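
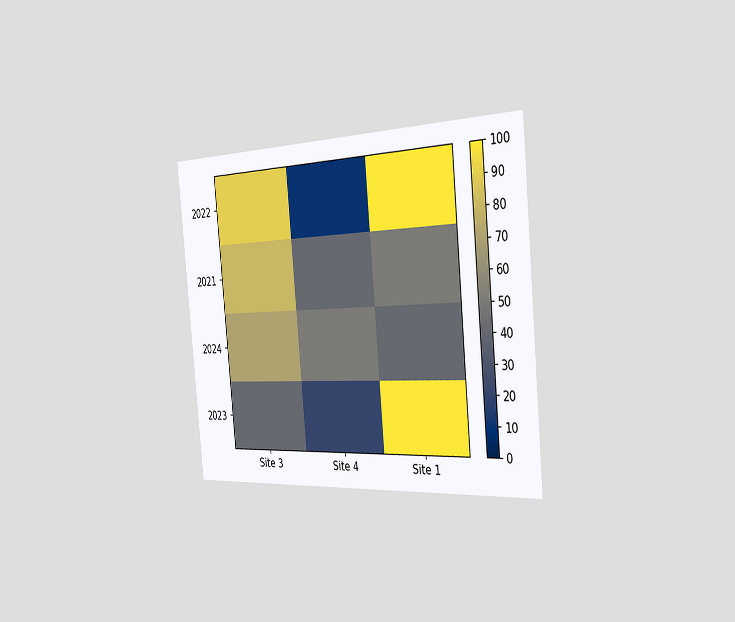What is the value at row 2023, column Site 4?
The chart is tilted about 5° counter-clockwise and viewed slightly from the right. Matching cell (2023, Site 4) against the colorbar gives 20.

20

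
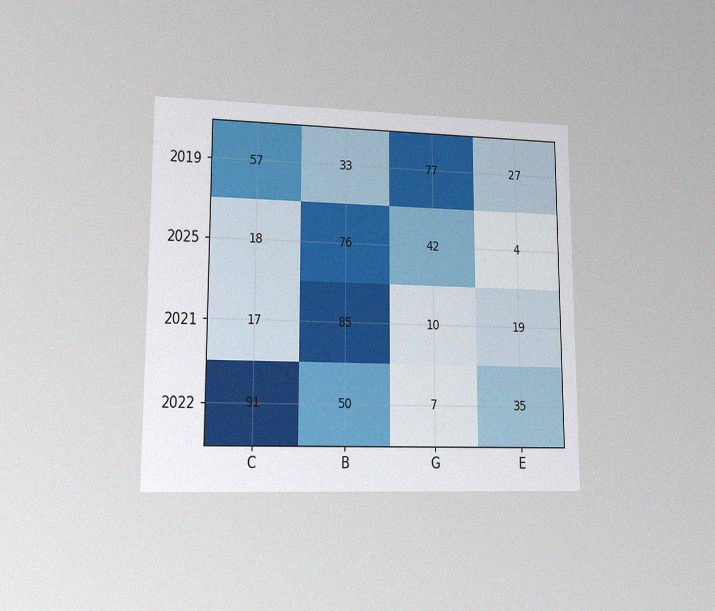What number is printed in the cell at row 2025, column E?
The chart is viewed at a slight angle, with some photo noise. The (2025, E) cell reads 4.

4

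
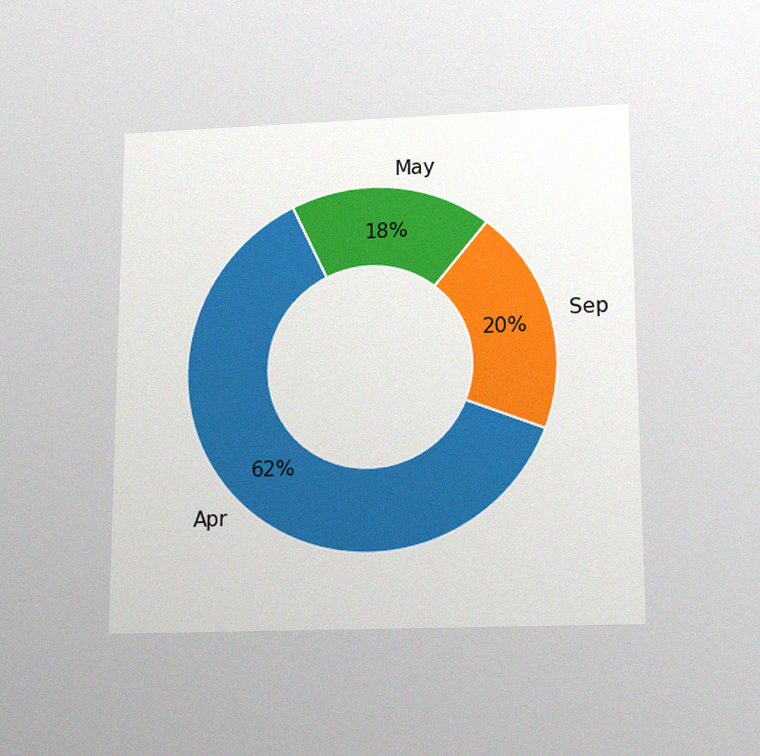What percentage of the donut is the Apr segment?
62%

The chart is viewed slightly from below, with some photo noise. The Apr segment takes up 62% of the ring.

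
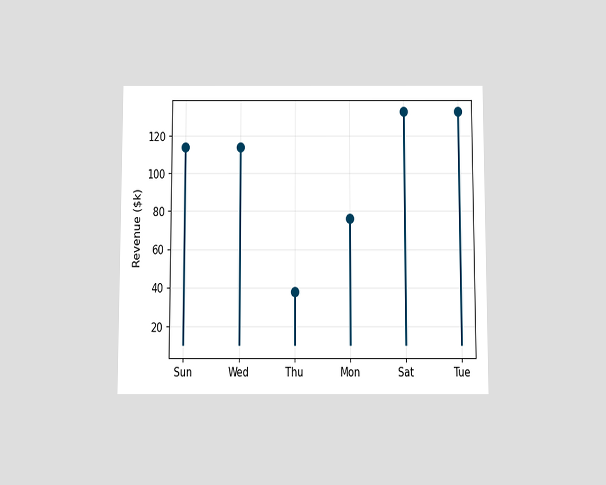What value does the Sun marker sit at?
$114k

The chart is viewed slightly from below. The Sun marker sits at $114k.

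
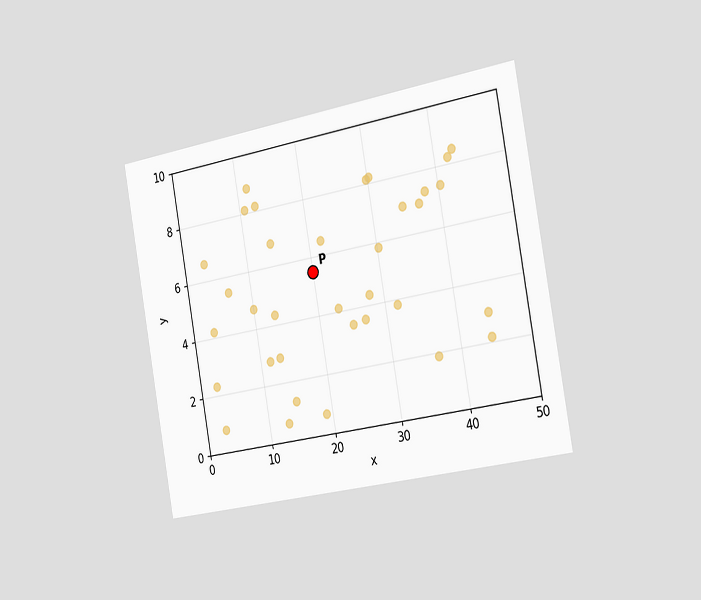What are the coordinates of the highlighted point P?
(20, 5.5)

The chart is tilted about 10° counter-clockwise and viewed slightly from the right. Following the gridlines from P to each axis, P sits at (20, 5.5).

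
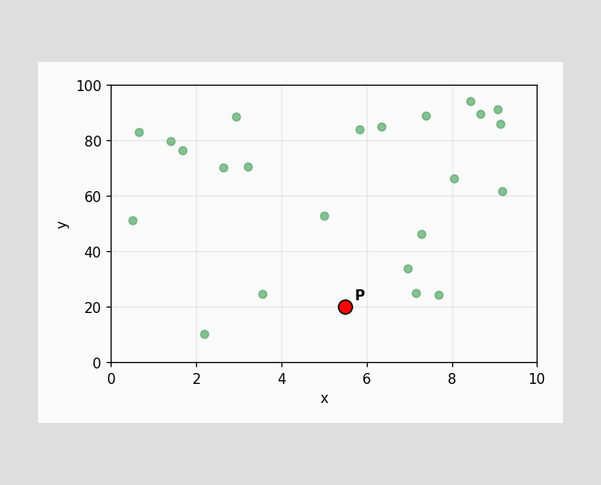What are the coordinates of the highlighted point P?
Following the gridlines from P to each axis, P sits at (5.5, 20).

(5.5, 20)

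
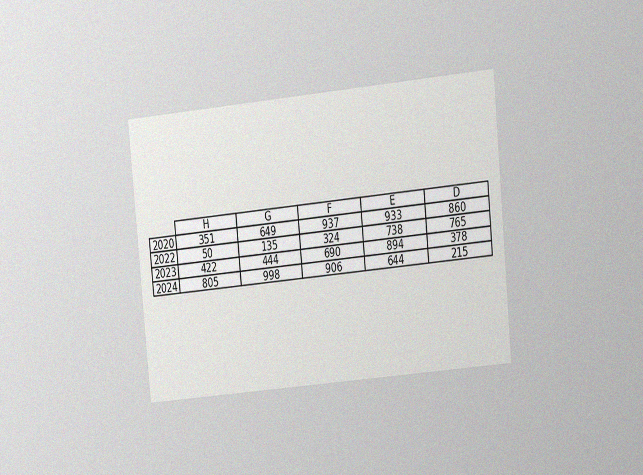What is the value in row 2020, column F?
937

The chart is tilted about 5° counter-clockwise and viewed at a slight angle, with some photo noise. The (2020, F) cell reads 937.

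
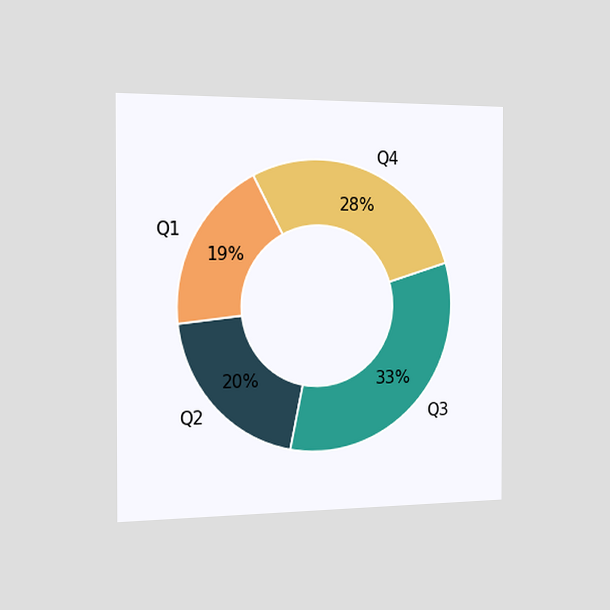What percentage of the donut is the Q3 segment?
33%

The chart is viewed slightly from the left. The Q3 segment takes up 33% of the ring.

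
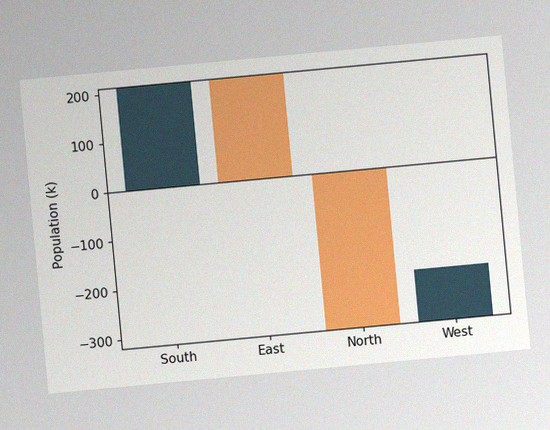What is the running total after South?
The chart is tilted about 5° counter-clockwise, with some photo noise. After South the running total reaches 212k.

212k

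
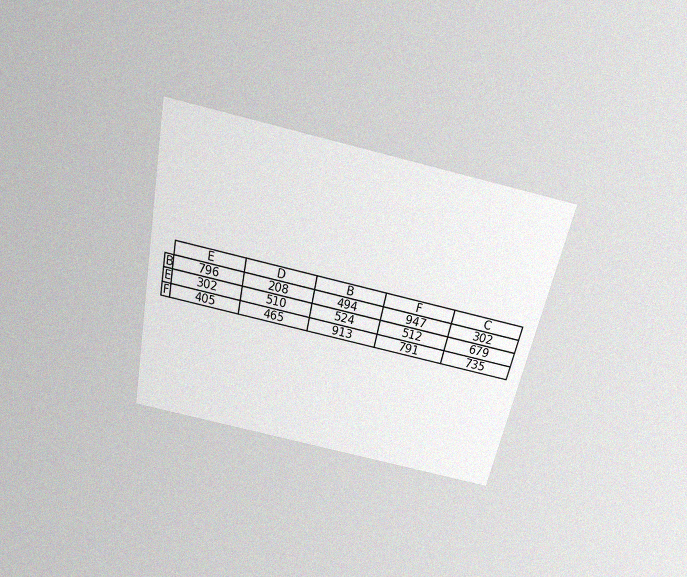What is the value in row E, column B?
The chart is tilted about 12° clockwise and viewed slightly from above, with some photo noise. The (E, B) cell reads 524.

524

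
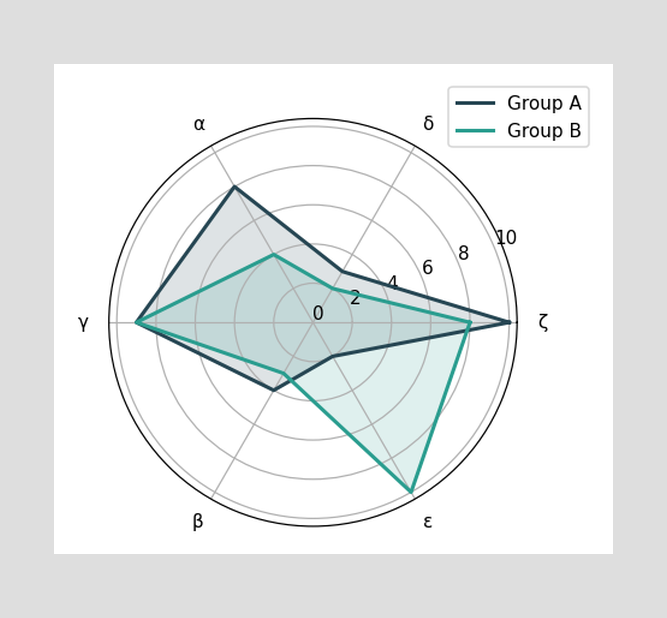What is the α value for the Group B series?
4

On the α axis, Group B reaches 4.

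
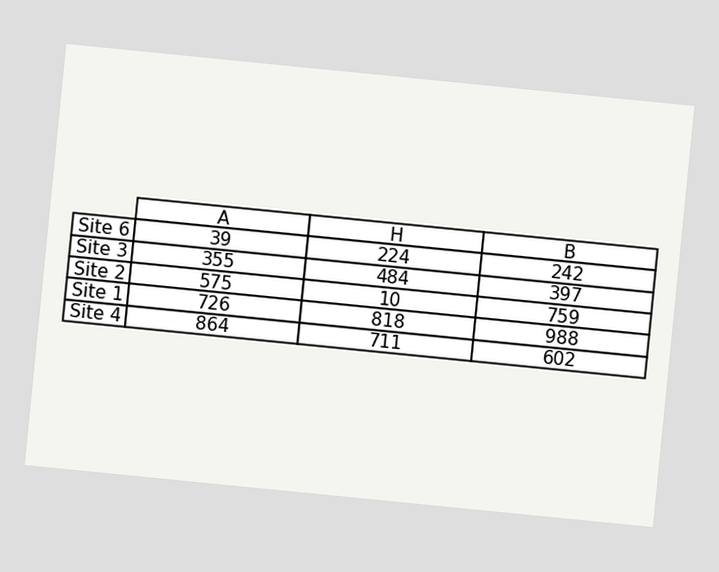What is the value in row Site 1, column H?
818

The chart is tilted about 6° clockwise. The (Site 1, H) cell reads 818.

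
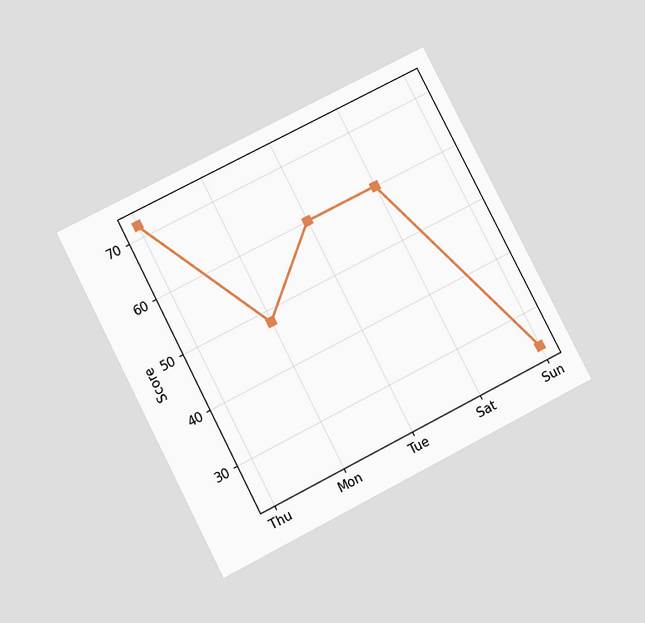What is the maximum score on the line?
The chart is tilted about 27° counter-clockwise and viewed at a slight angle. The highest point is at Thu, and reading across to the y-axis gives 72.

72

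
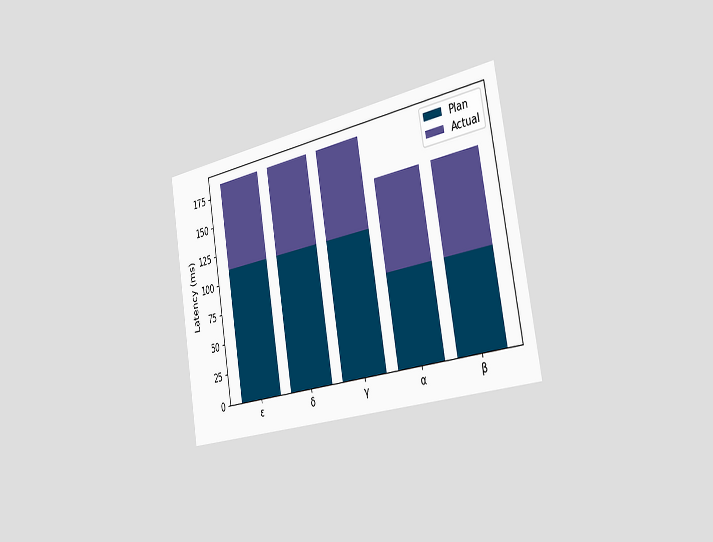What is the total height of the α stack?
The chart is tilted about 10° counter-clockwise and viewed slightly from the right. The α stack's top reaches 148ms on the y-axis.

148ms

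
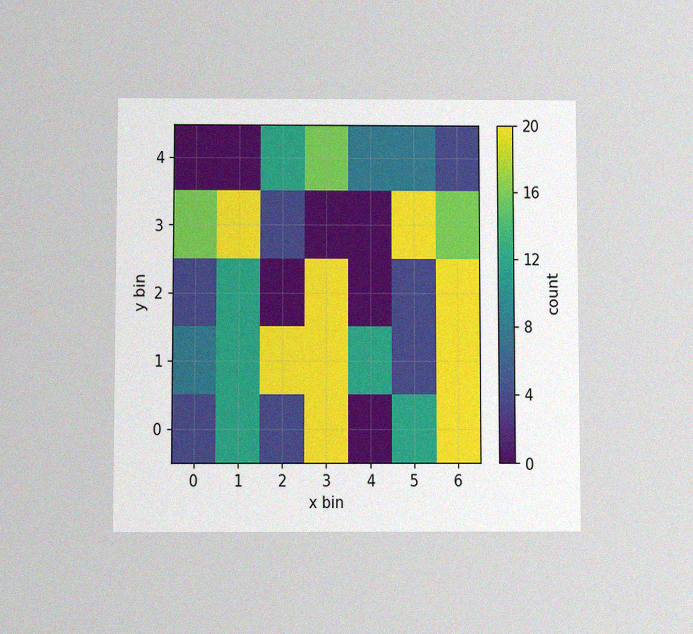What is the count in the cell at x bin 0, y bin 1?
8

The chart is viewed slightly from below, with some photo noise. Matching the cell (0, 1) against the colorbar gives 8.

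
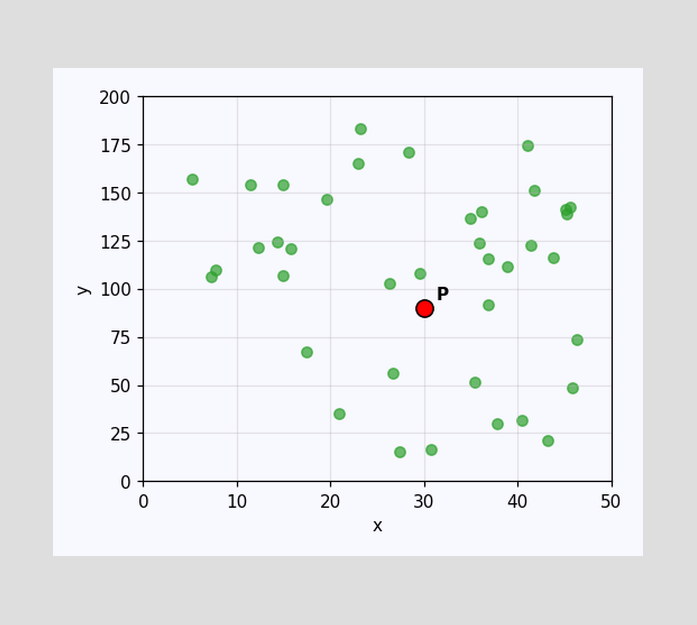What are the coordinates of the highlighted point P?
(30, 90)

Following the gridlines from P to each axis, P sits at (30, 90).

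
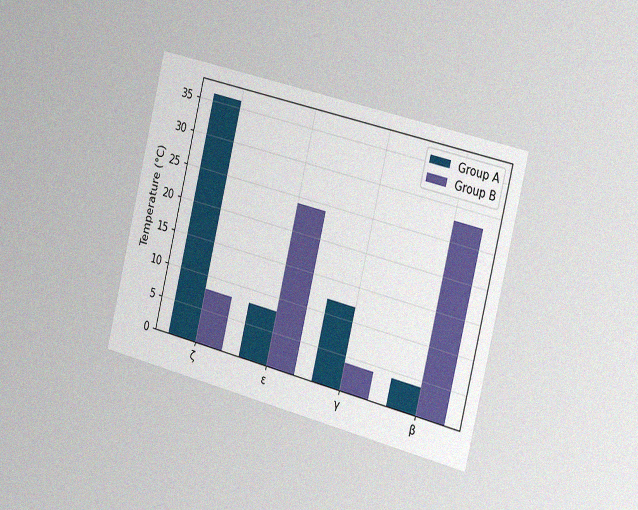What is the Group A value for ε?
8°C

The chart is tilted about 14° clockwise and viewed slightly from the right, with some photo noise. The Group A bar at ε reaches 8°C on the y-axis.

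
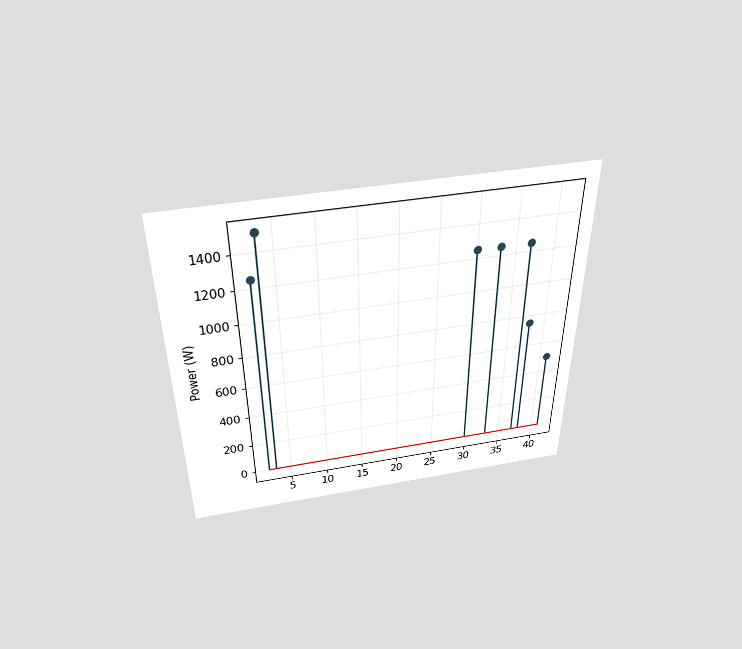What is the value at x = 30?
1250W

The chart is viewed slightly from above. The stem at x=30 reaches 1250W.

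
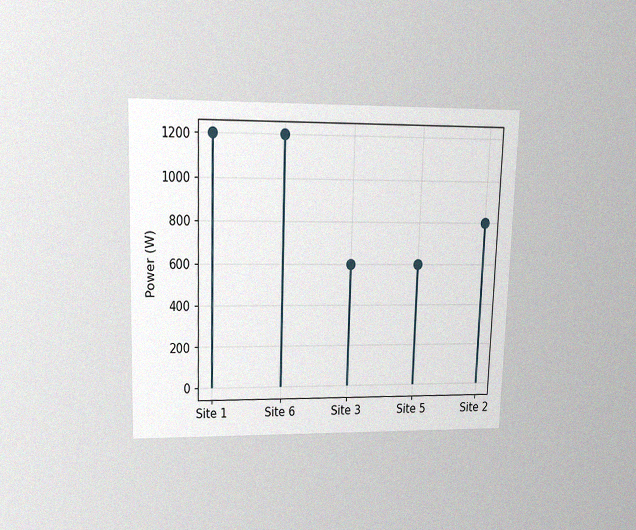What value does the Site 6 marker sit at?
The chart is viewed at a slight angle, with some photo noise. The Site 6 marker sits at 1200W.

1200W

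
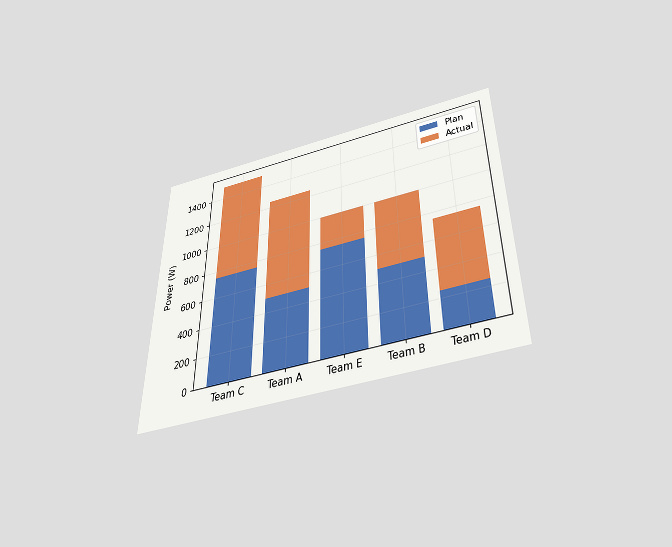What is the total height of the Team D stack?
750W

The chart is viewed slightly from below. The Team D stack's top reaches 750W on the y-axis.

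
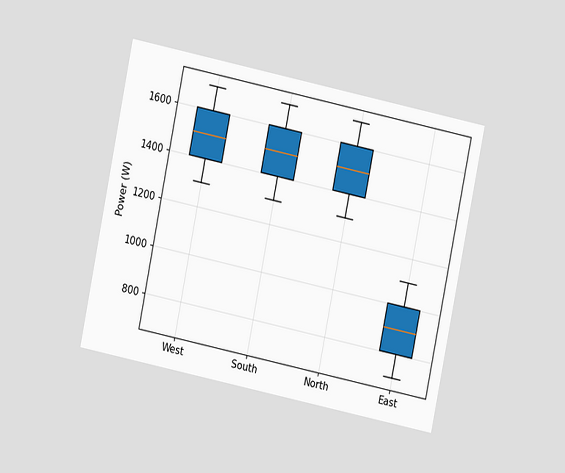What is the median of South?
The chart is tilted about 12° clockwise and viewed at a slight angle. The median line in the South box sits at 1500W.

1500W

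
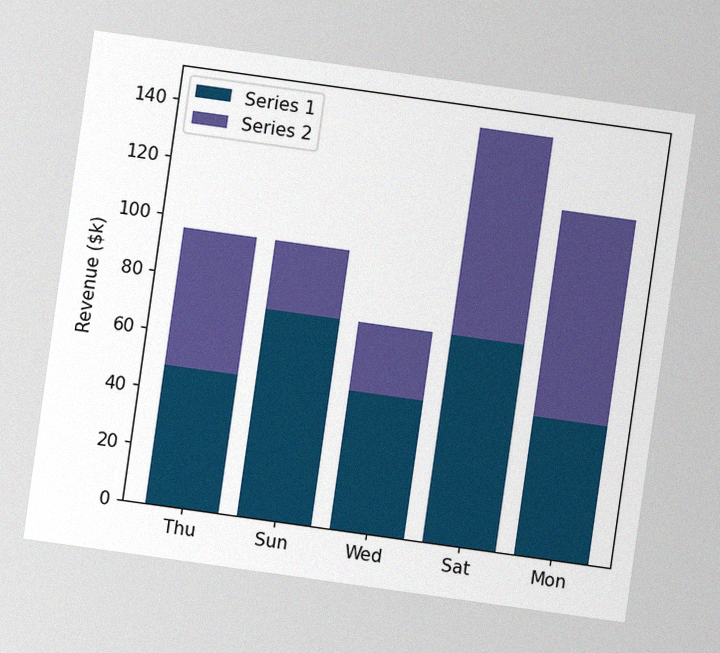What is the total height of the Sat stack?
The chart is tilted about 8° clockwise, with some photo noise. The Sat stack's top reaches $144k on the y-axis.

$144k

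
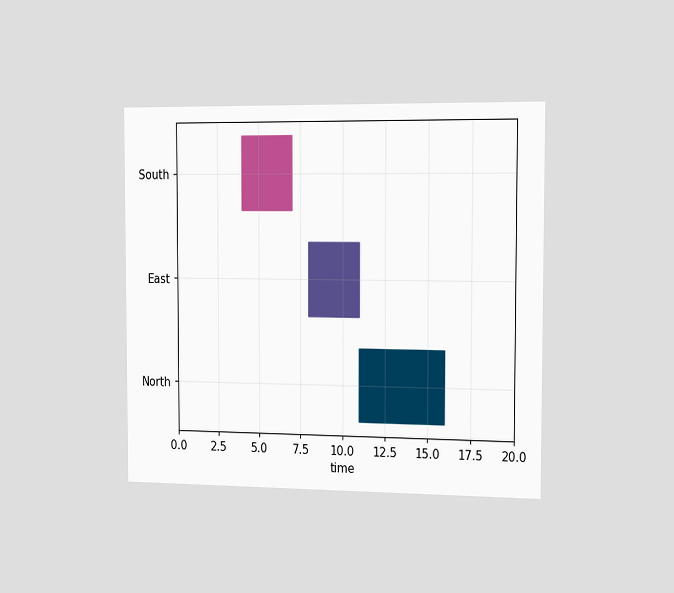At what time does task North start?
The chart is viewed slightly from the right. The North bar begins at t=11.

11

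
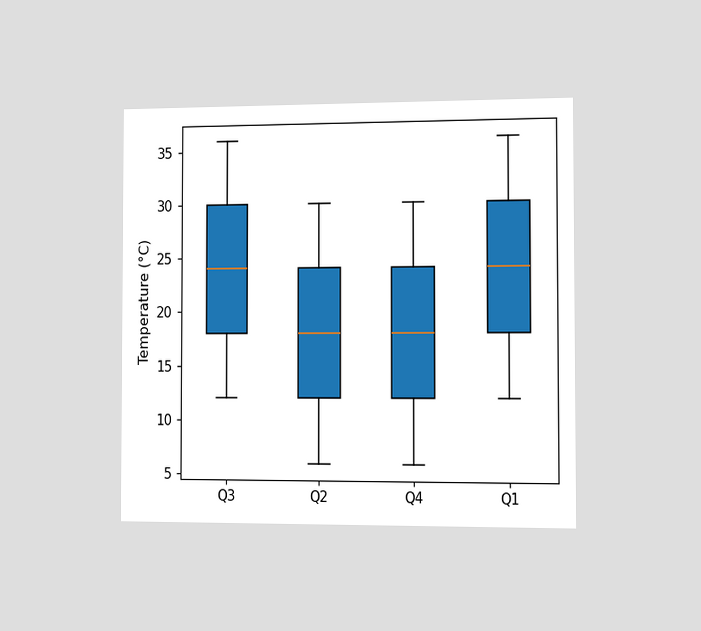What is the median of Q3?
24°C

The chart is viewed slightly from the right. The median line in the Q3 box sits at 24°C.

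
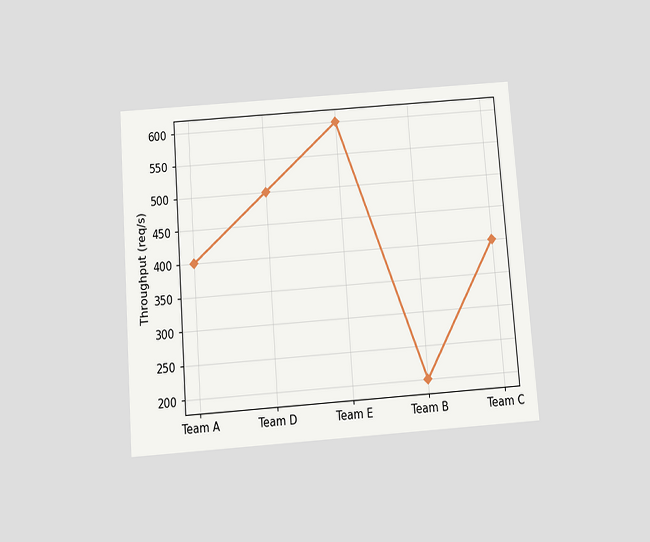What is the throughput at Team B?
The chart is tilted about 4° counter-clockwise and viewed slightly from below. At Team B, the line is at 200req/s.

200req/s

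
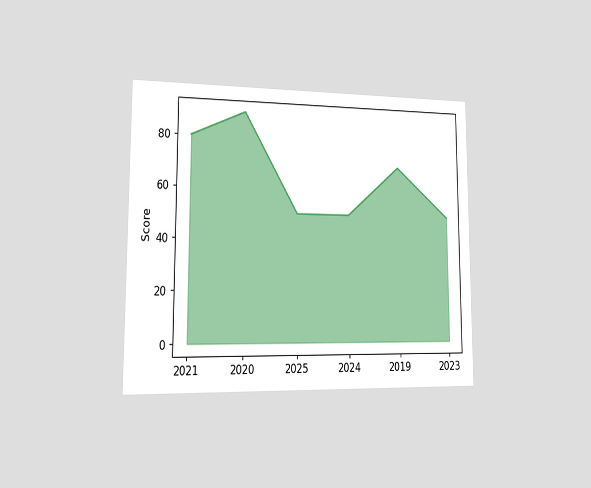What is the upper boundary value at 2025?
50

The chart is viewed slightly from the left. At 2025 the upper boundary is at 50.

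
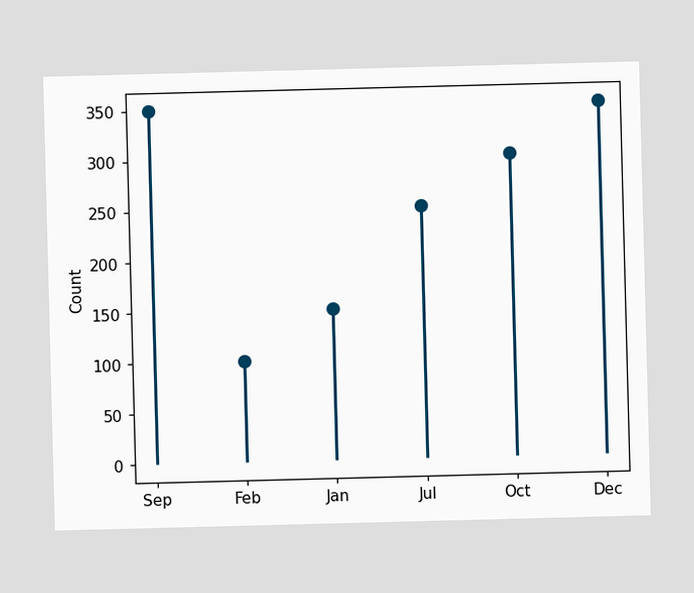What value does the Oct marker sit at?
The Oct marker sits at 300.

300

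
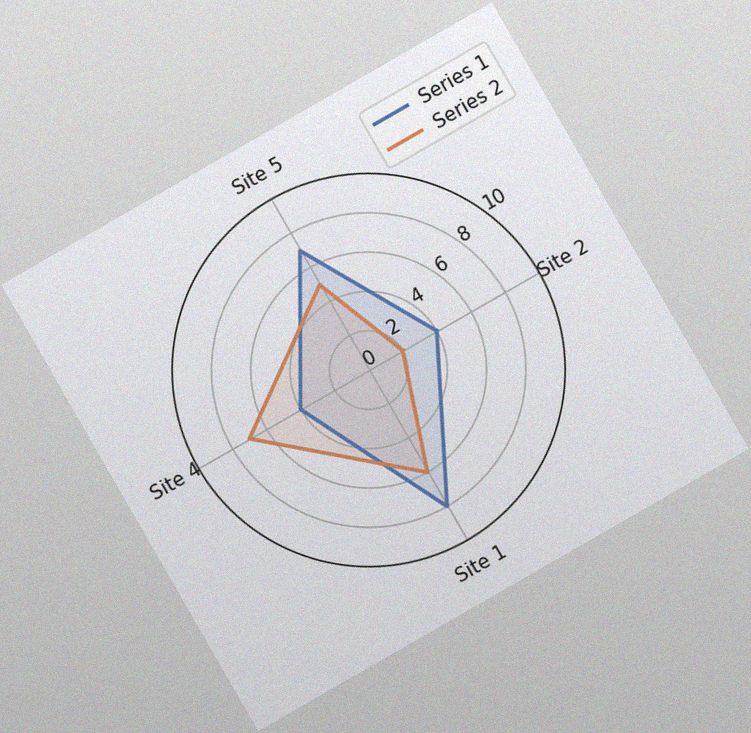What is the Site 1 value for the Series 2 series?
6

The chart is tilted about 30° counter-clockwise, with some photo noise. On the Site 1 axis, Series 2 reaches 6.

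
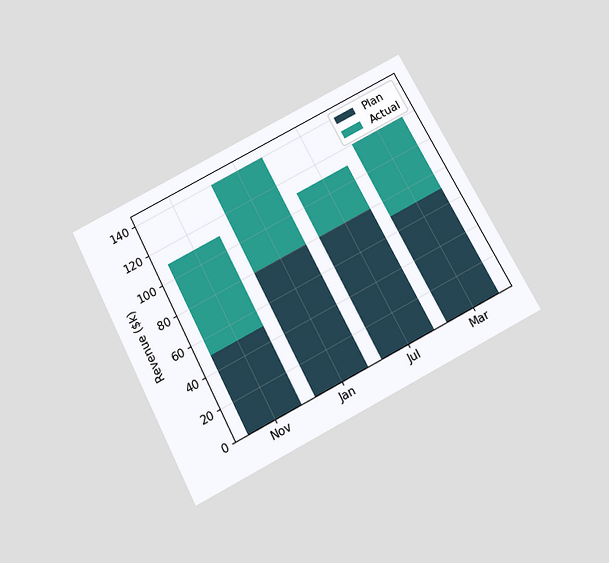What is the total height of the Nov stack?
$110k

The chart is tilted about 27° counter-clockwise and viewed slightly from below. The Nov stack's top reaches $110k on the y-axis.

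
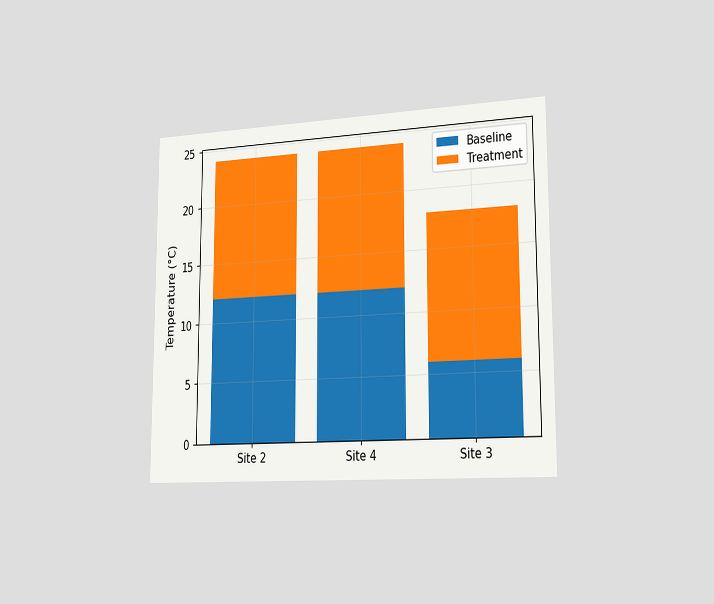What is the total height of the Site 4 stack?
The chart is viewed slightly from the right. The Site 4 stack's top reaches 24°C on the y-axis.

24°C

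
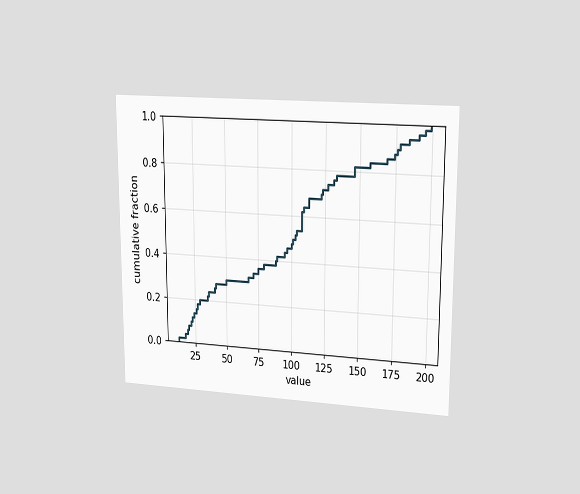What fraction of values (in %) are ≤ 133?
78%

The chart is viewed at a slight angle. At x=133 the ECDF step is at 78%.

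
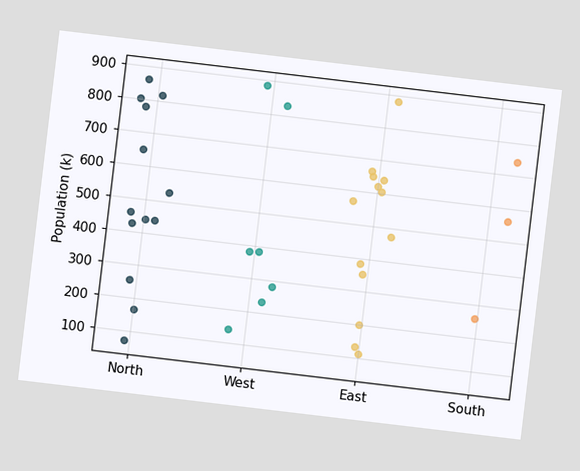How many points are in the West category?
The chart is tilted about 7° clockwise. Counting the markers in the West column gives 7.

7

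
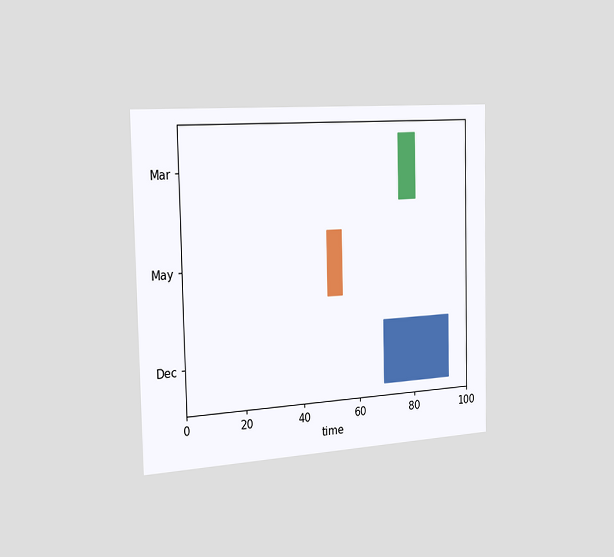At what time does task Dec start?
69

The chart is viewed slightly from the left. The Dec bar begins at t=69.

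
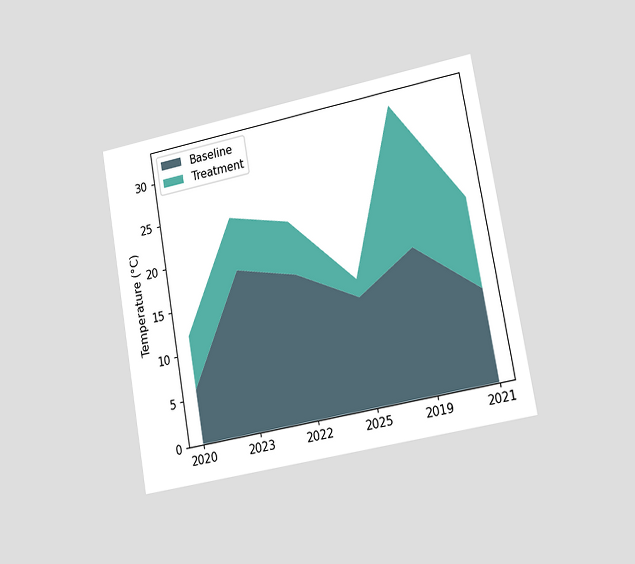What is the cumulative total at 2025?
The chart is tilted about 10° counter-clockwise and viewed slightly from the right. The stacked total at 2025 reaches 14°C.

14°C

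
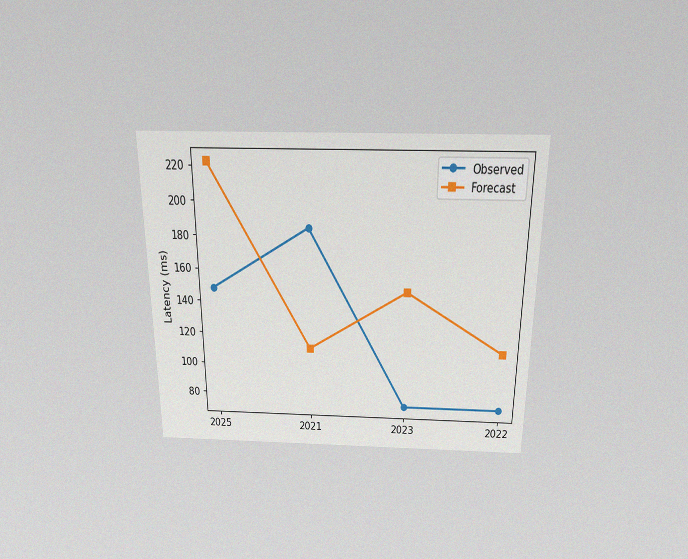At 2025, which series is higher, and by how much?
The chart is viewed slightly from above, with some photo noise. At 2025, Forecast sits above the other line by 74ms.

Forecast, by 74ms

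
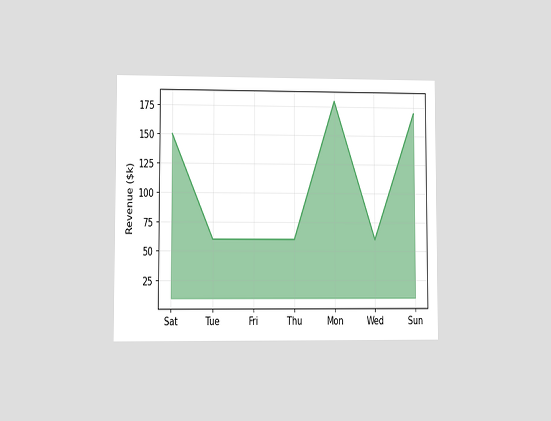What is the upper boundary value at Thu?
The chart is viewed at a slight angle. At Thu the upper boundary is at $60k.

$60k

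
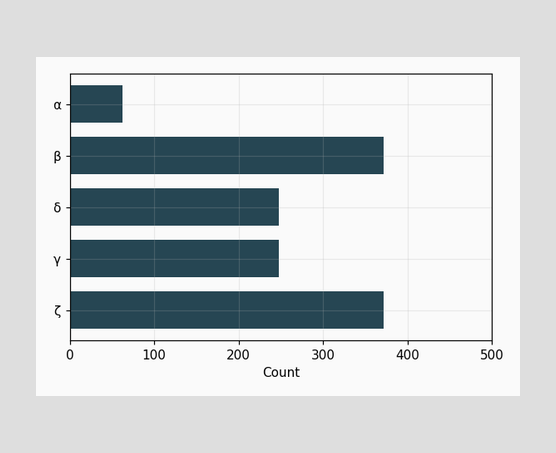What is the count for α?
Reading along the chart's x-axis, the α bar reaches 62.

62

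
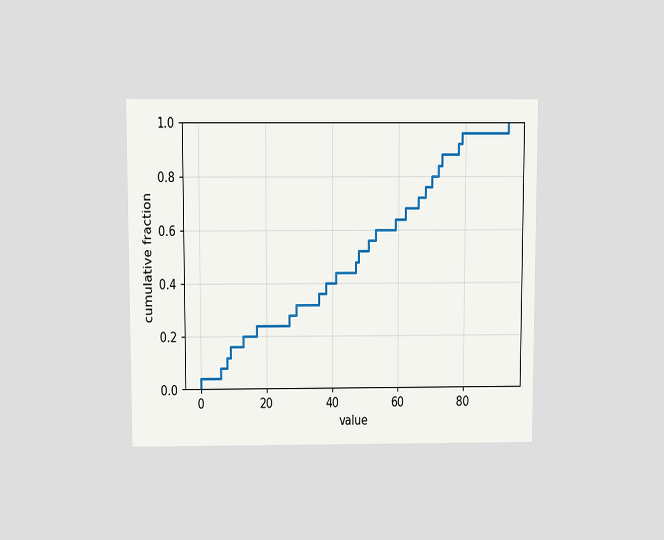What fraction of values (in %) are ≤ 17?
24%

The chart is viewed slightly from above. At x=17 the ECDF step is at 24%.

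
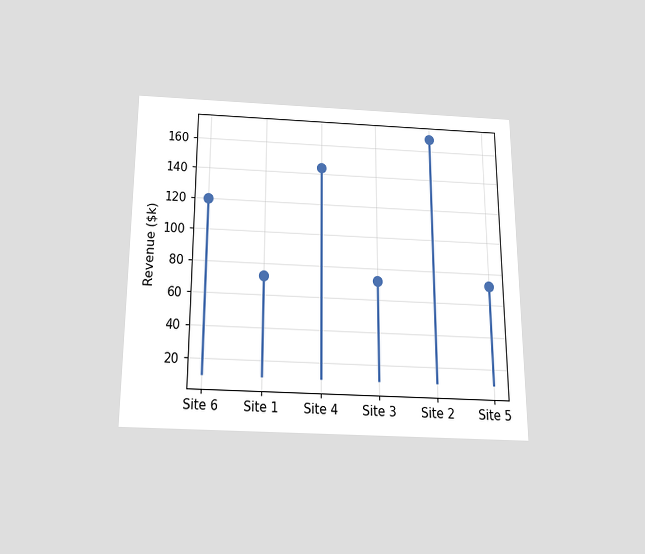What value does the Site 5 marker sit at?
$72k

The chart is viewed slightly from below. The Site 5 marker sits at $72k.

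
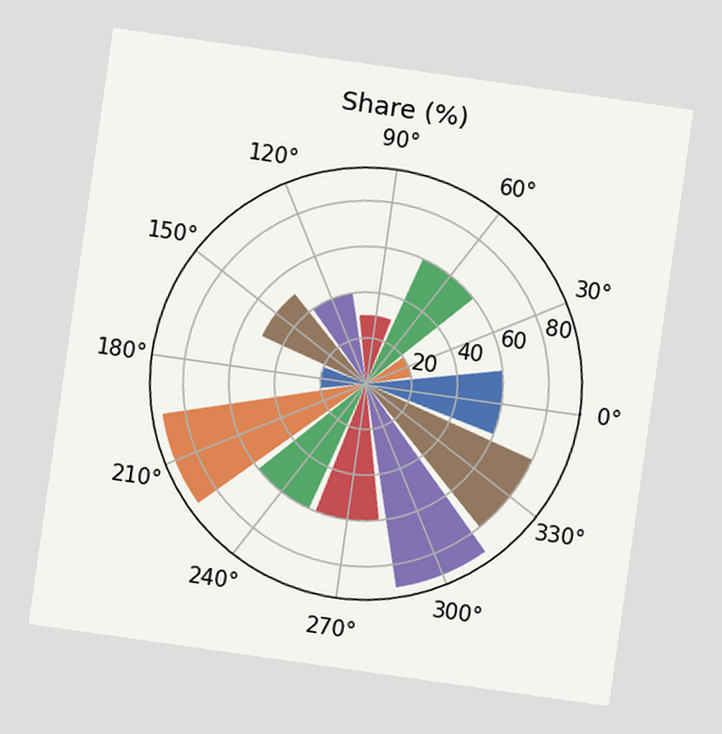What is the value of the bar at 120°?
40%

The chart is tilted about 8° clockwise. The bar at 120° reaches 40% on the radial axis.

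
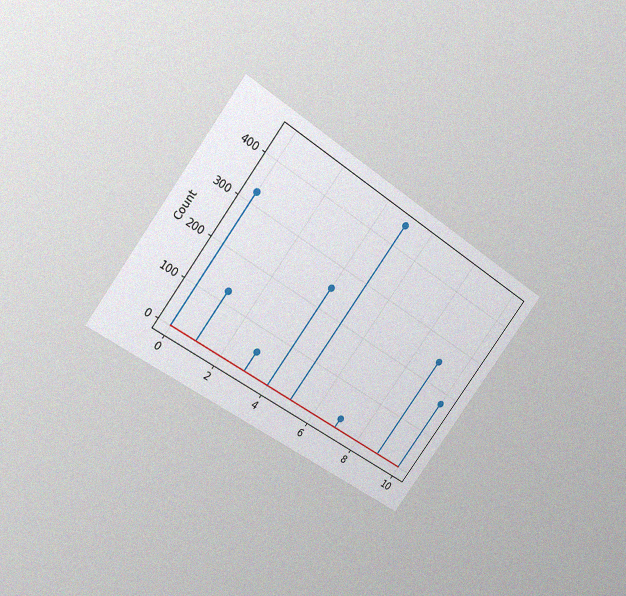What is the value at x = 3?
The chart is tilted about 37° clockwise and viewed at a slight angle, with some photo noise. The stem at x=3 reaches 50.

50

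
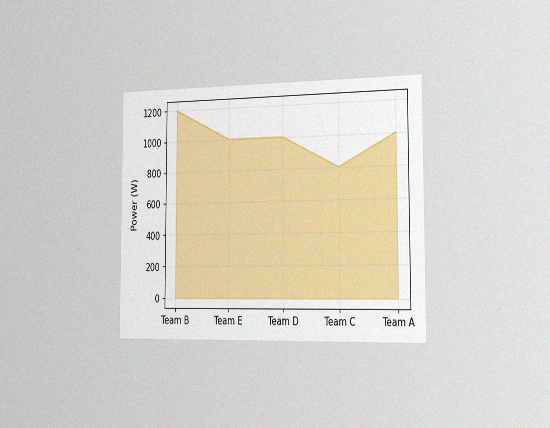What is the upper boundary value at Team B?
1200W

The chart is viewed slightly from the right, with some photo noise. At Team B the upper boundary is at 1200W.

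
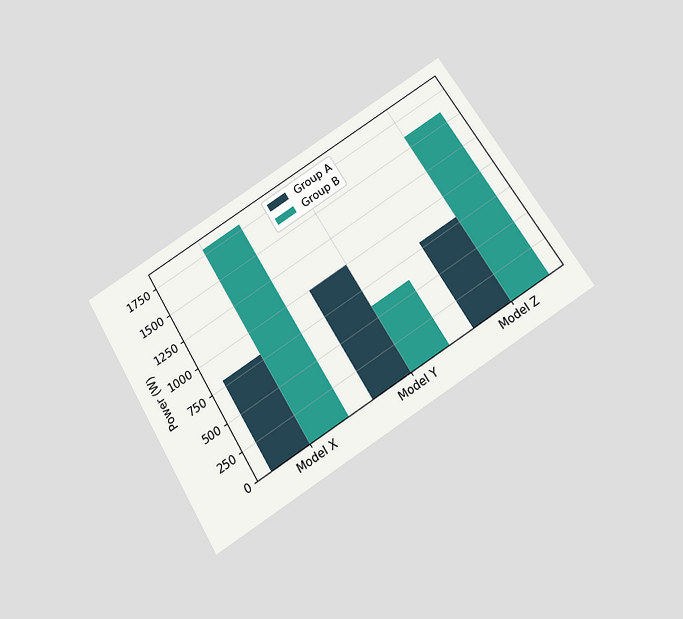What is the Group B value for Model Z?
1600W

The chart is tilted about 32° counter-clockwise and viewed slightly from below. The Group B bar at Model Z reaches 1600W on the y-axis.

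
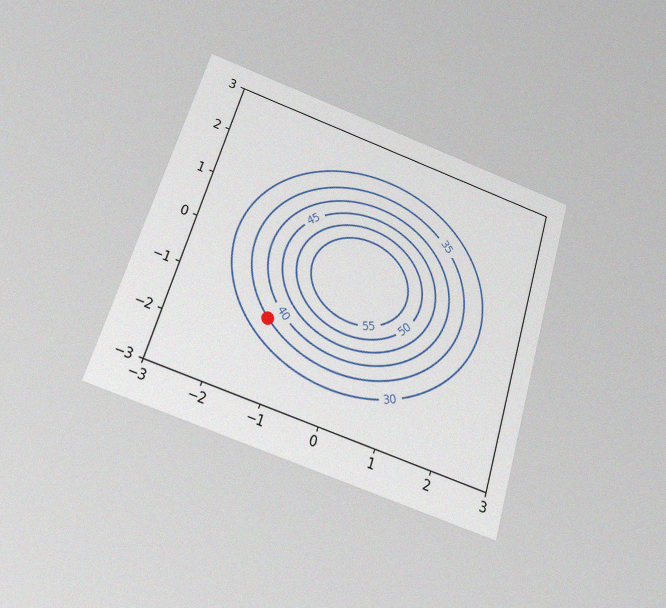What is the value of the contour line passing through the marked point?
35

The chart is tilted about 17° clockwise and viewed slightly from below, with some photo noise. The marked point sits on the contour labelled 35.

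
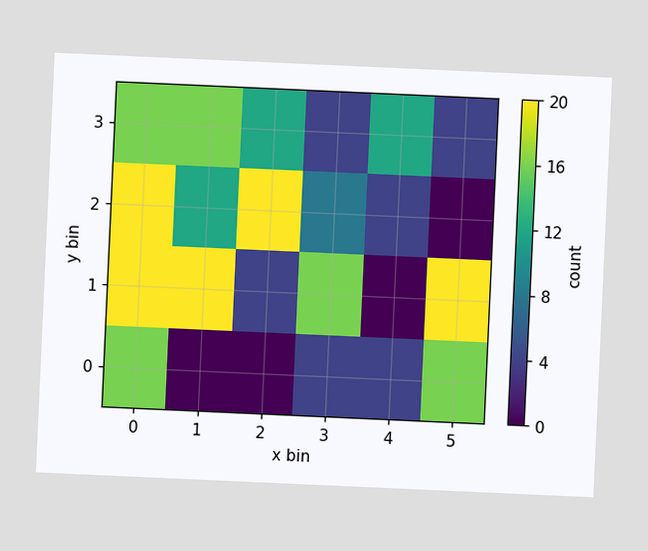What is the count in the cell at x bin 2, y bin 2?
20

The chart is tilted about 3° clockwise. Matching the cell (2, 2) against the colorbar gives 20.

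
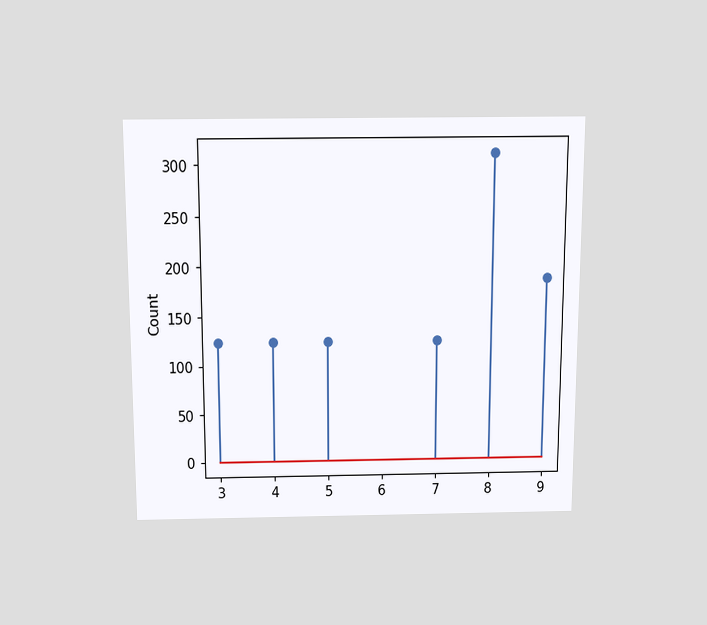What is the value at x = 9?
186

The chart is viewed slightly from above. The stem at x=9 reaches 186.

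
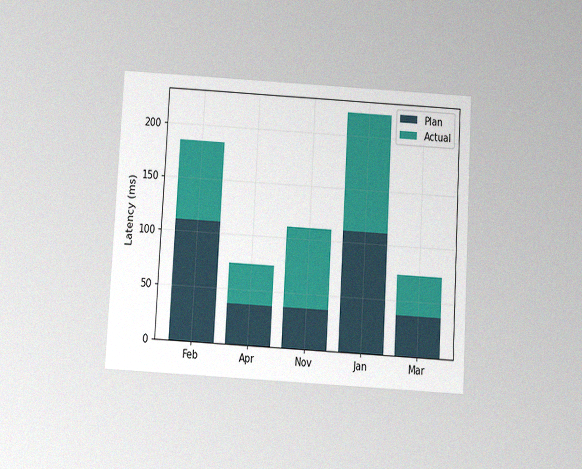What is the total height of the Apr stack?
The chart is tilted about 3° clockwise and viewed slightly from below, with some photo noise. The Apr stack's top reaches 74ms on the y-axis.

74ms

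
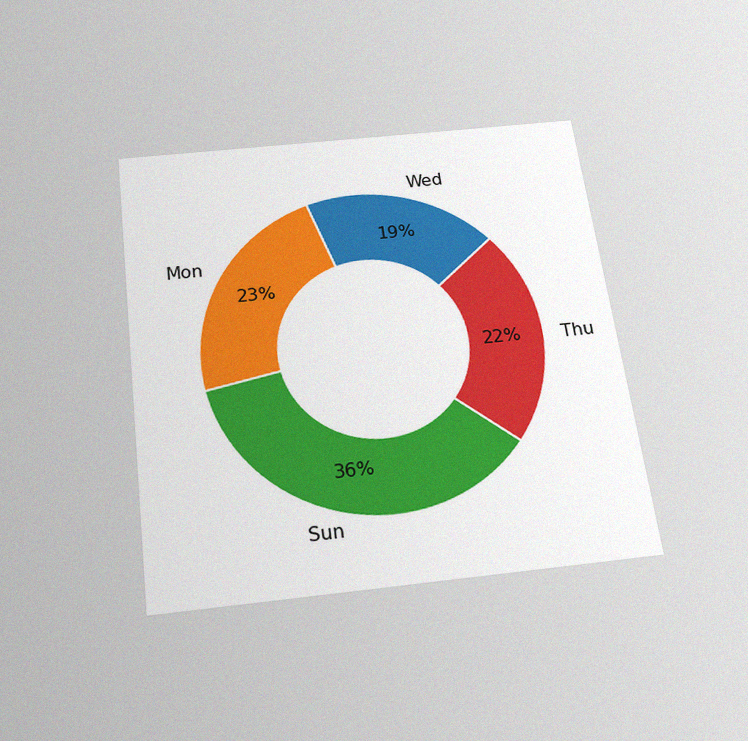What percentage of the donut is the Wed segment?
19%

The chart is tilted about 7° counter-clockwise and viewed slightly from below, with some photo noise. The Wed segment takes up 19% of the ring.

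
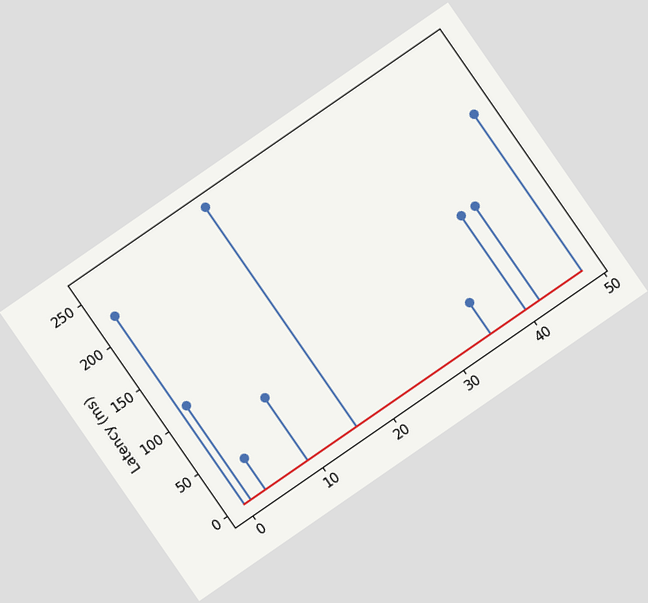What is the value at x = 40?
The chart is tilted about 35° counter-clockwise. The stem at x=40 reaches 111ms.

111ms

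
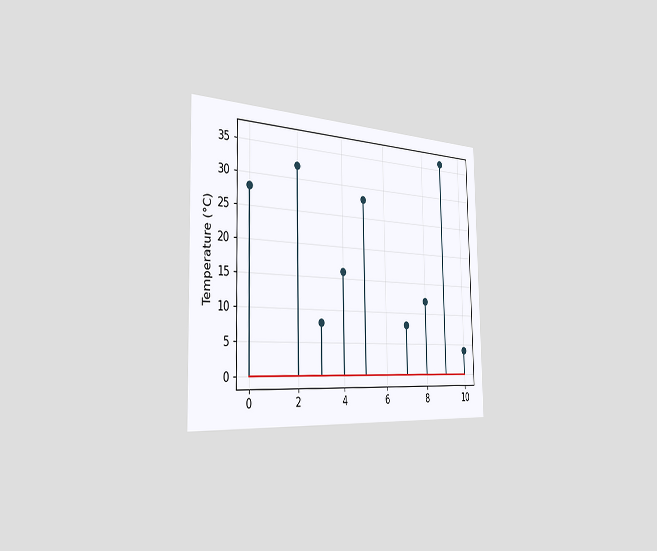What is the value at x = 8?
12°C

The chart is viewed slightly from the left. The stem at x=8 reaches 12°C.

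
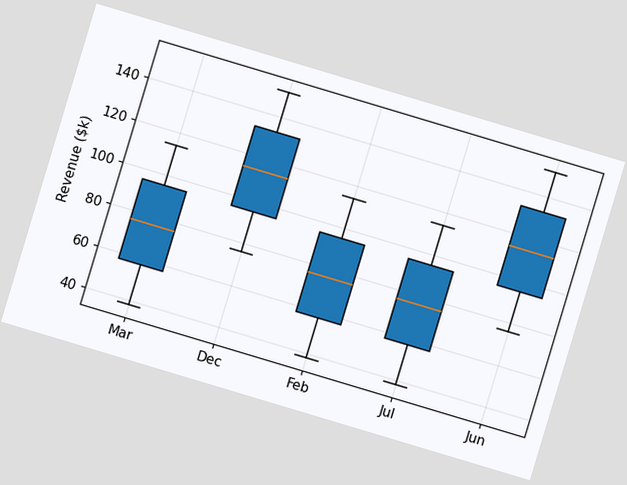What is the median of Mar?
$76k

The chart is tilted about 17° clockwise. The median line in the Mar box sits at $76k.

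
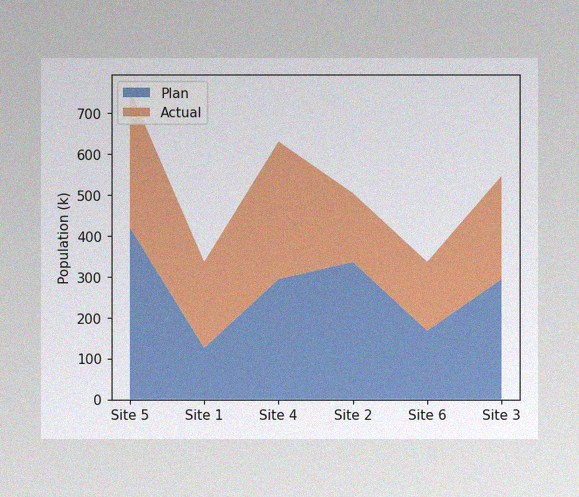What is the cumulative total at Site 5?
The image has some photo noise and uneven lighting. The stacked total at Site 5 reaches 756k.

756k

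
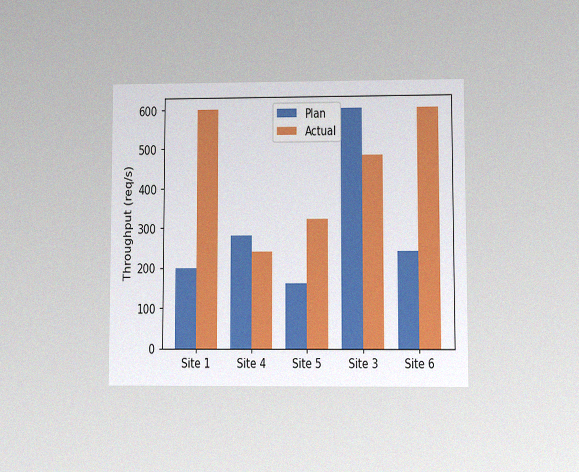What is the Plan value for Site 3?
The chart is viewed at a slight angle, with some photo noise. The Plan bar at Site 3 reaches 600req/s on the y-axis.

600req/s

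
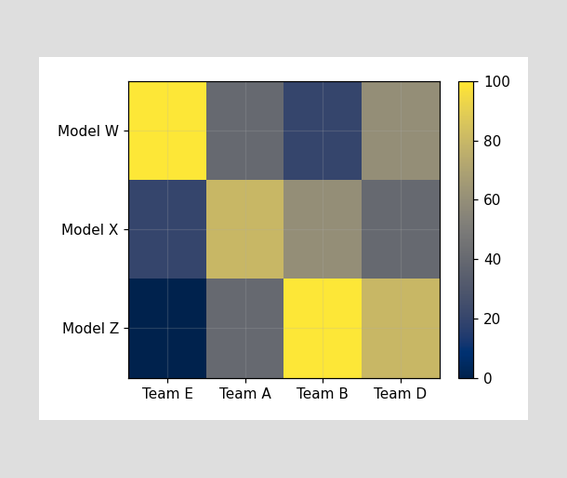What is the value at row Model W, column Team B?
Matching cell (Model W, Team B) against the colorbar gives 20.

20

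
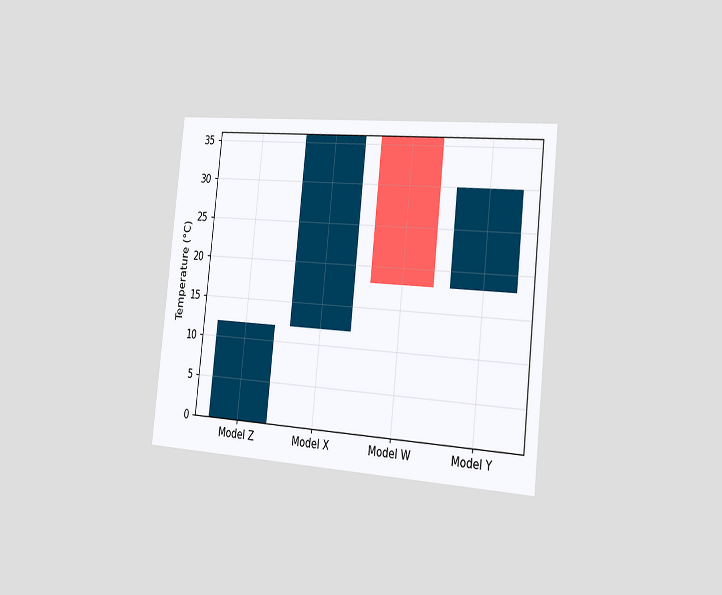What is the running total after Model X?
The chart is tilted about 6° clockwise and viewed slightly from the right. After Model X the running total reaches 36°C.

36°C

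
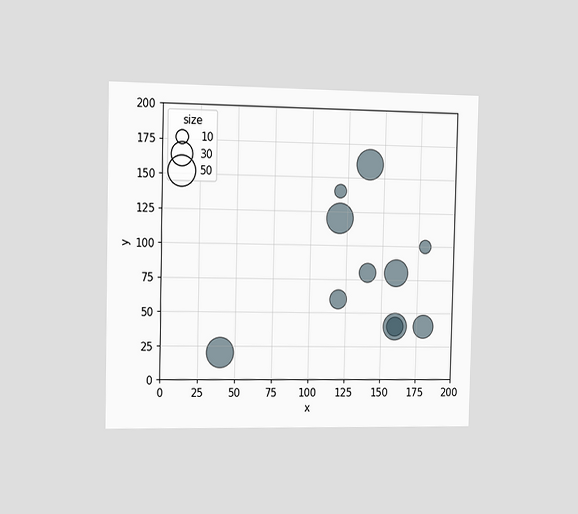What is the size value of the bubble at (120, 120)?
The chart is viewed slightly from the left. Matching the bubble at (120, 120) against the size legend gives 50.

50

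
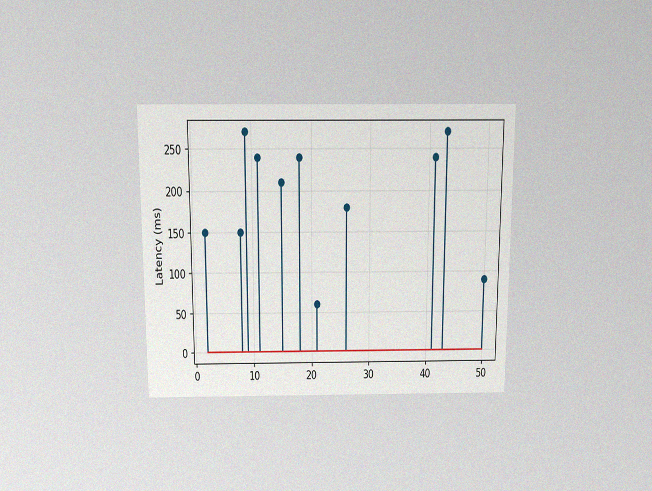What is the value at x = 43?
270ms

The chart is viewed slightly from above, with some photo noise. The stem at x=43 reaches 270ms.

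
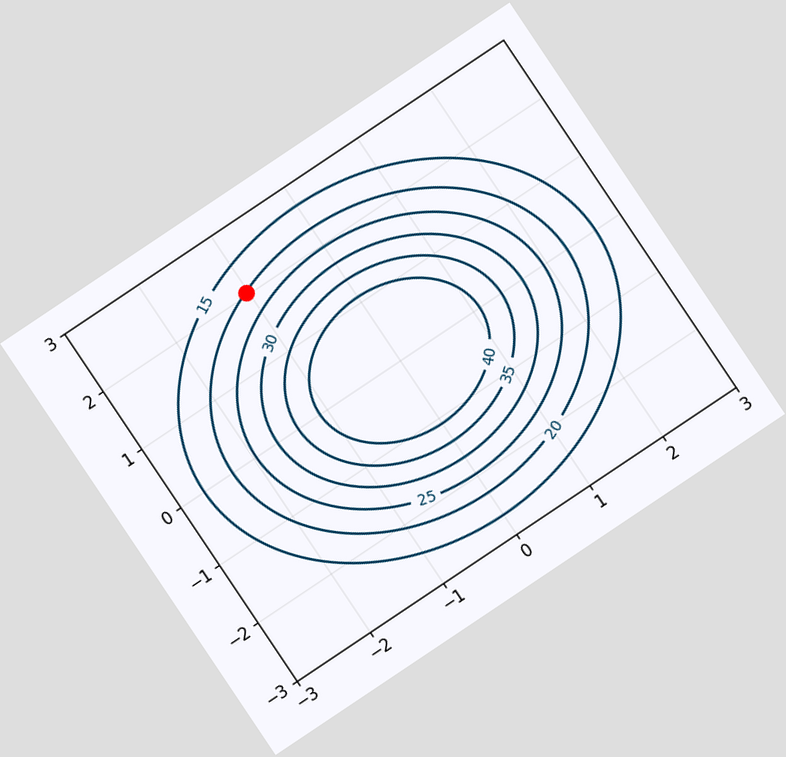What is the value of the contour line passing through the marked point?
The chart is tilted about 34° counter-clockwise. The marked point sits on the contour labelled 20.

20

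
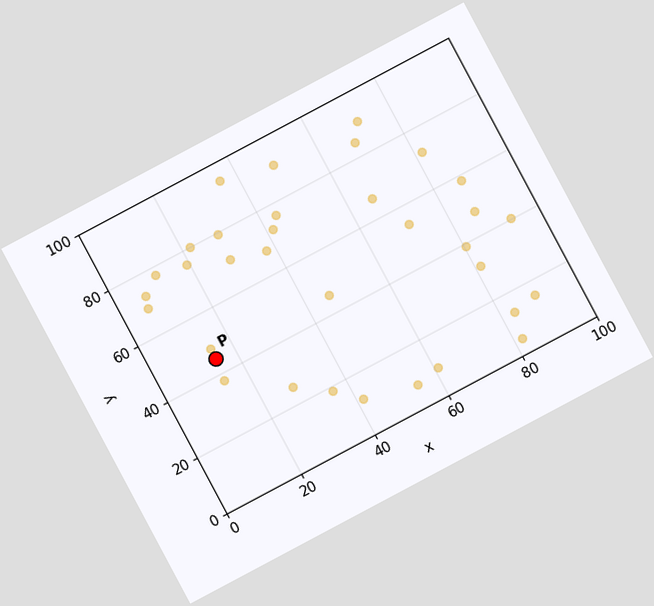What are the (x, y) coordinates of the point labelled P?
(15, 45)

The chart is tilted about 28° counter-clockwise. Following the gridlines from P to each axis, P sits at (15, 45).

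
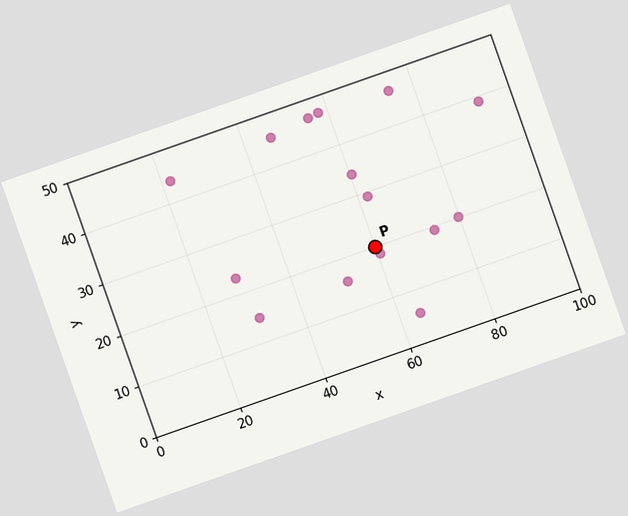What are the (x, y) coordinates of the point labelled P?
The chart is tilted about 19° counter-clockwise. Following the gridlines from P to each axis, P sits at (60, 20).

(60, 20)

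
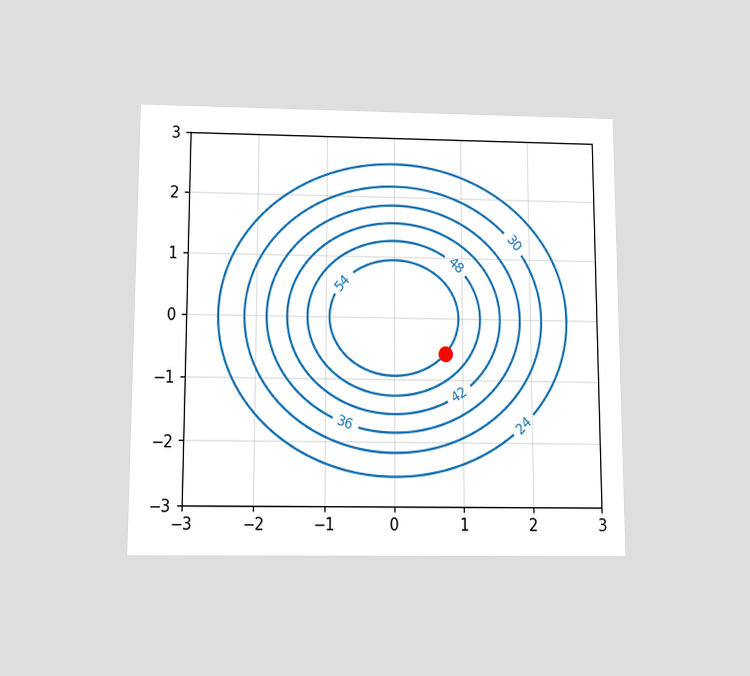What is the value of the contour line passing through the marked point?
The chart is viewed slightly from below. The marked point sits on the contour labelled 54.

54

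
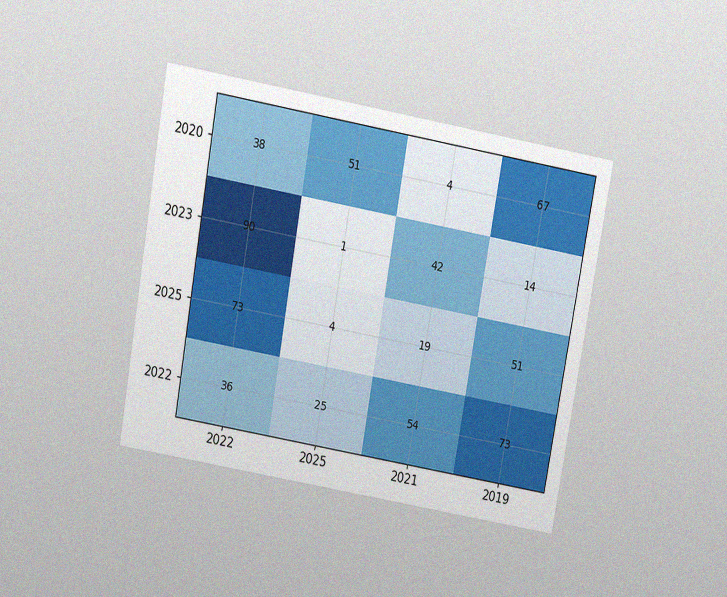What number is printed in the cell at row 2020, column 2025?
The chart is tilted about 10° clockwise and viewed at a slight angle, with some photo noise. The (2020, 2025) cell reads 51.

51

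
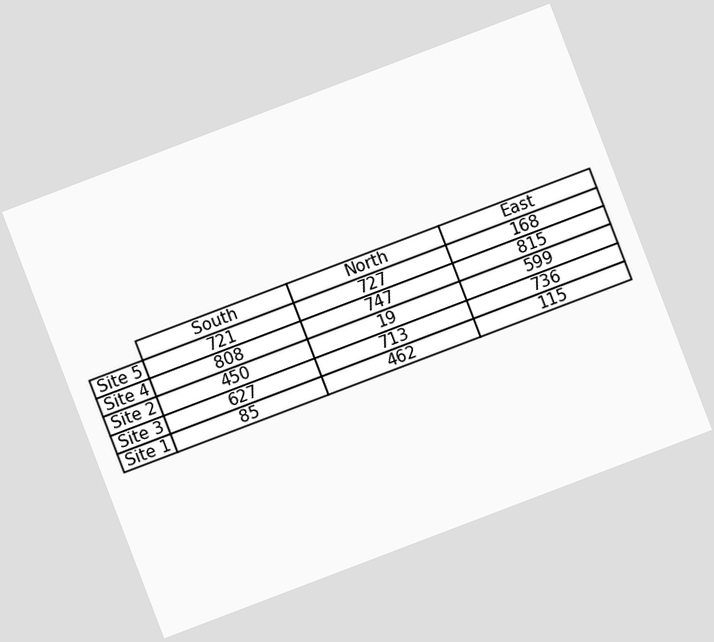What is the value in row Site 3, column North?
713

The chart is tilted about 21° counter-clockwise. The (Site 3, North) cell reads 713.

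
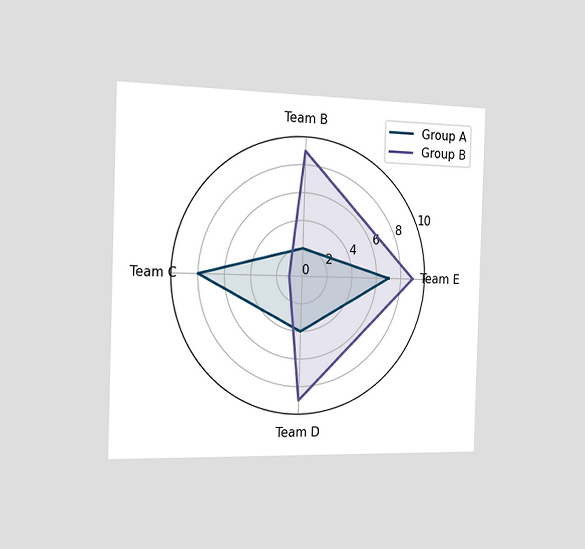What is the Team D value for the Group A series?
4

The chart is viewed slightly from the left. On the Team D axis, Group A reaches 4.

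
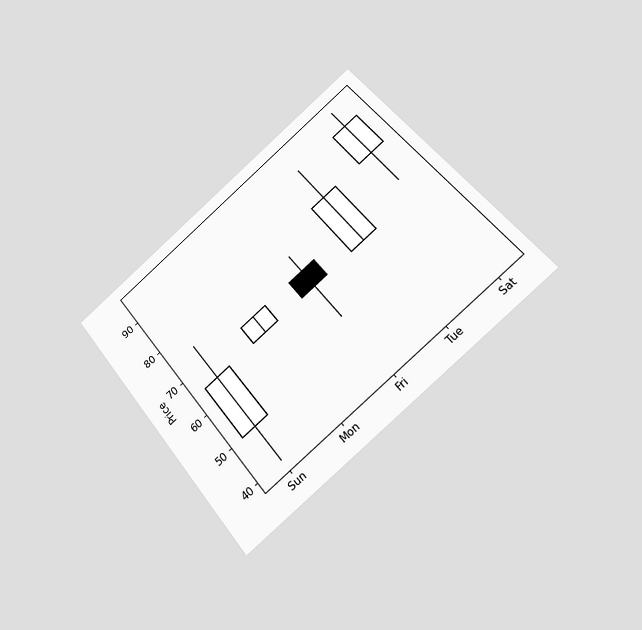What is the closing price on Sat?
The chart is tilted about 40° counter-clockwise and viewed at a slight angle. The Sat candle closes at 90.

90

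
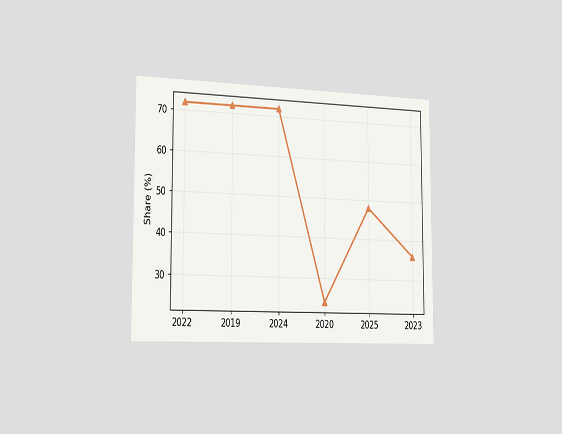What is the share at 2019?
72%

The chart is viewed slightly from the left. At 2019, the line is at 72%.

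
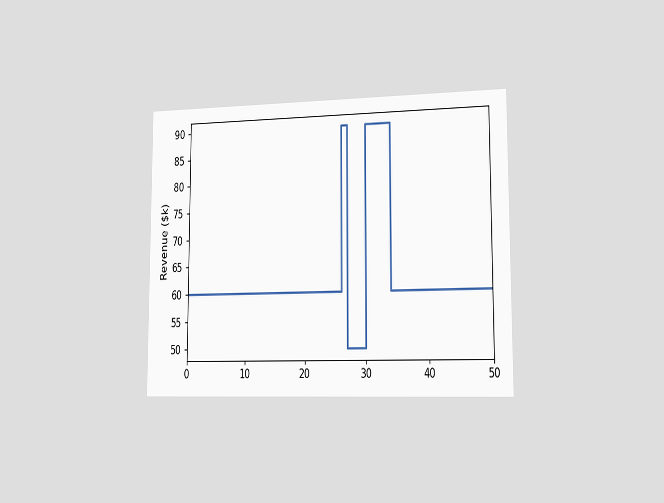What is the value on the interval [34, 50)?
$60k

The chart is viewed slightly from the right. On [34, 50) the step sits at $60k.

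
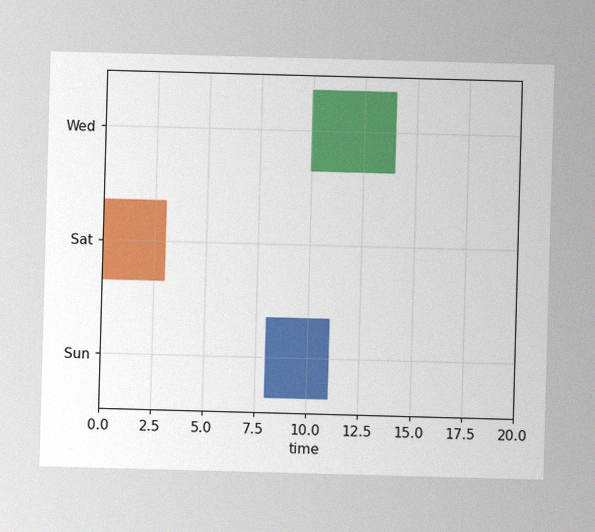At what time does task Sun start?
The image has some photo noise and uneven lighting. The Sun bar begins at t=8.

8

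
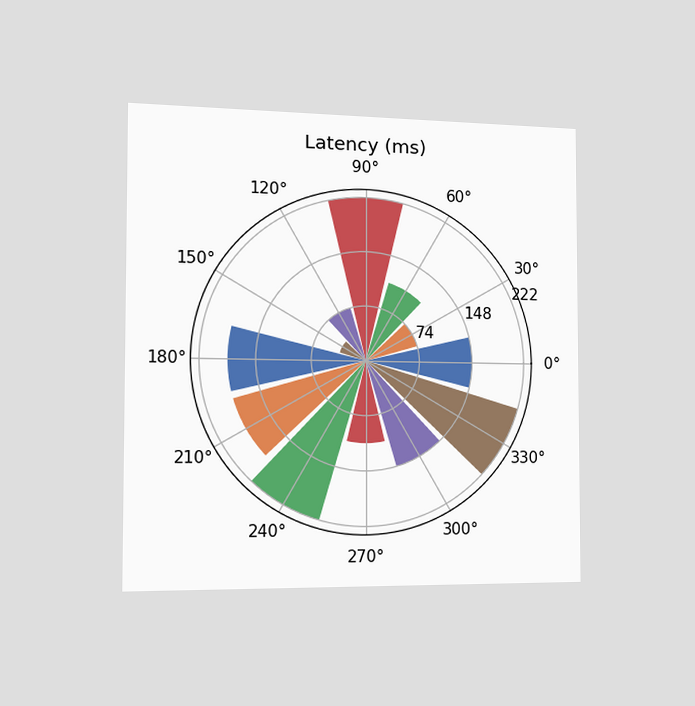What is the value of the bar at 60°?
111ms

The chart is viewed slightly from the left. The bar at 60° reaches 111ms on the radial axis.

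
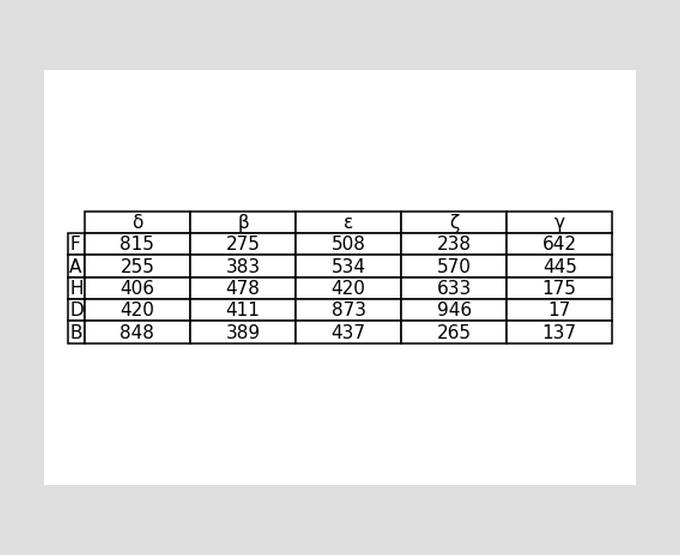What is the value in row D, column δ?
The (D, δ) cell reads 420.

420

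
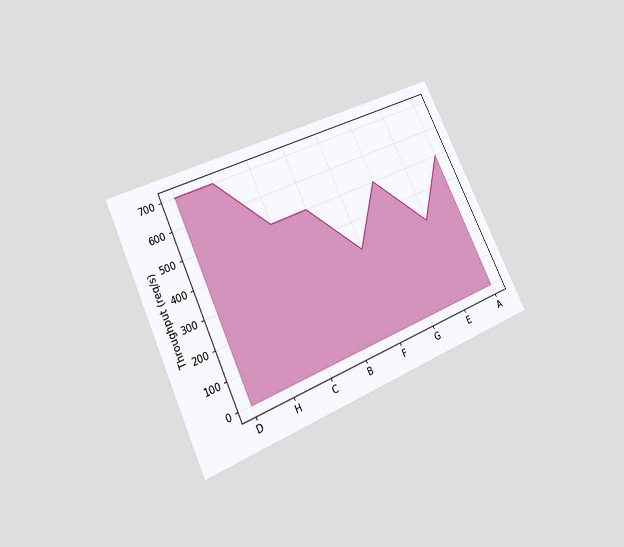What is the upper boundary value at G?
The chart is tilted about 25° counter-clockwise and viewed at a slight angle. At G the upper boundary is at 500req/s.

500req/s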